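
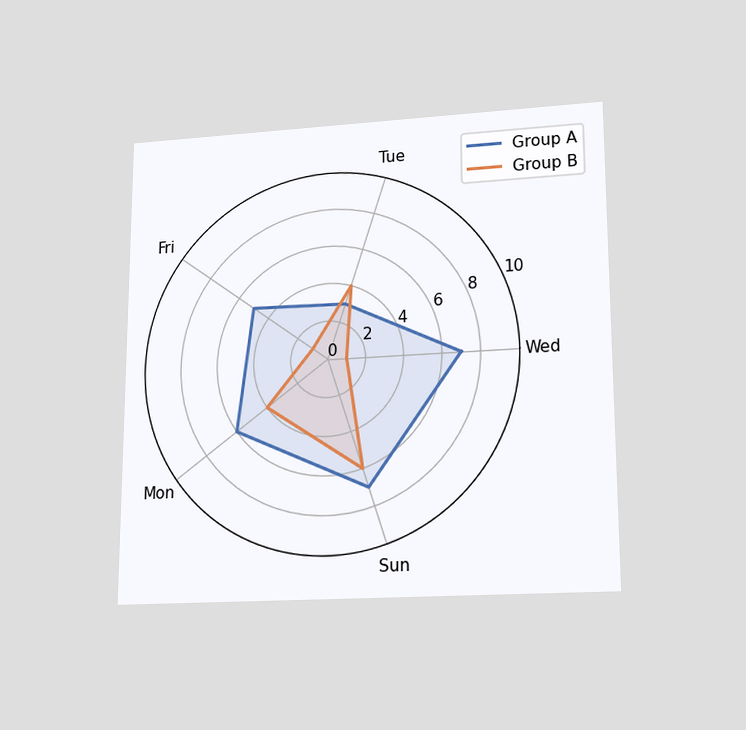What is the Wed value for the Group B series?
The chart is viewed at a slight angle. On the Wed axis, Group B reaches 1.

1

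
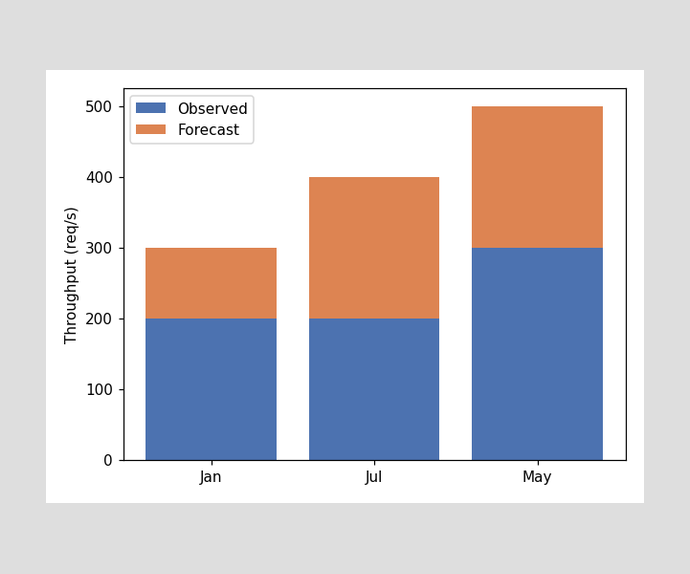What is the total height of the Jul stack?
The Jul stack's top reaches 400req/s on the y-axis.

400req/s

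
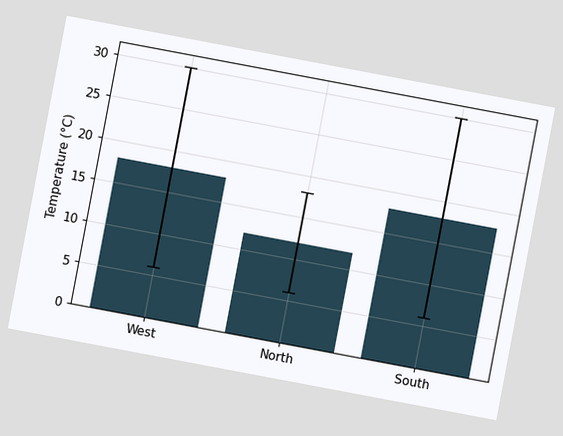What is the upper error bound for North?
The chart is tilted about 11° clockwise. The North bar's upper whisker reaches 18°C.

18°C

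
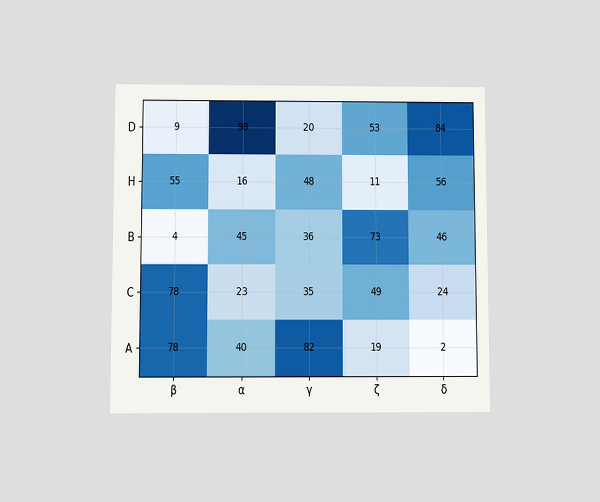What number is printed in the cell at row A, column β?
The chart is viewed at a slight angle. The (A, β) cell reads 78.

78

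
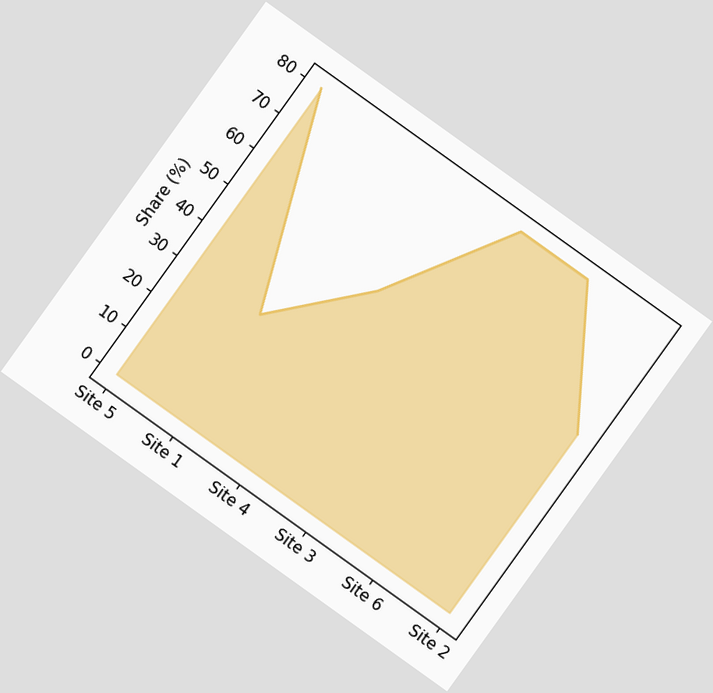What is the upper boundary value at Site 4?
50%

The chart is tilted about 36° clockwise. At Site 4 the upper boundary is at 50%.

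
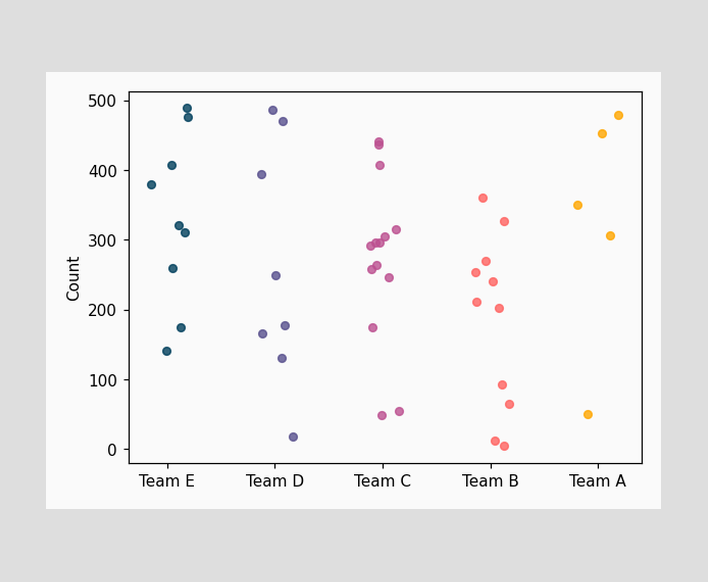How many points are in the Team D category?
Counting the markers in the Team D column gives 8.

8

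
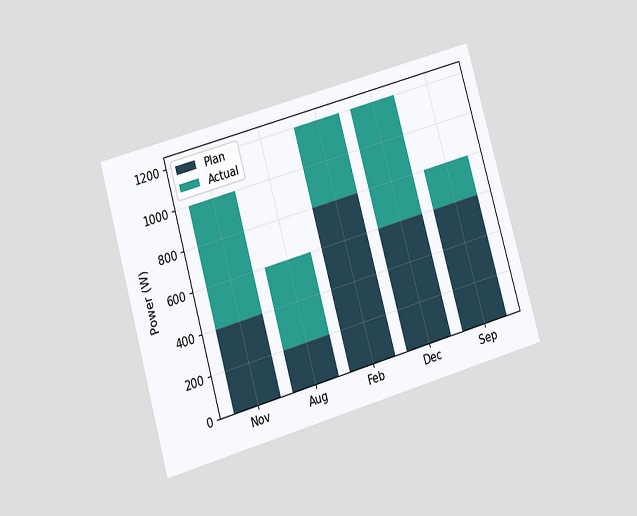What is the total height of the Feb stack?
The chart is tilted about 16° counter-clockwise and viewed at a slight angle. The Feb stack's top reaches 1200W on the y-axis.

1200W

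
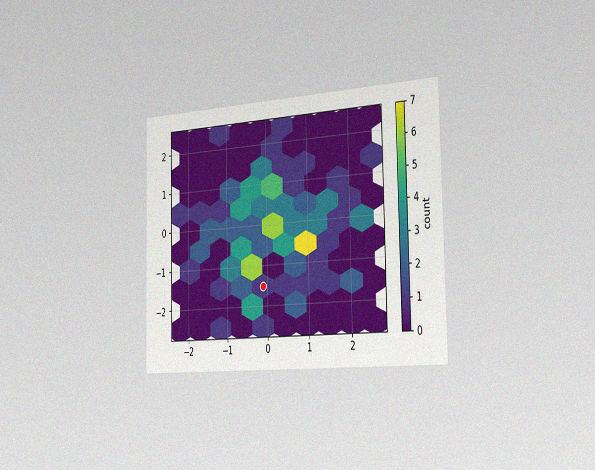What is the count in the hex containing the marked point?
1

The chart is viewed slightly from the right, with some photo noise. The marked hex reads 1 on the colorbar.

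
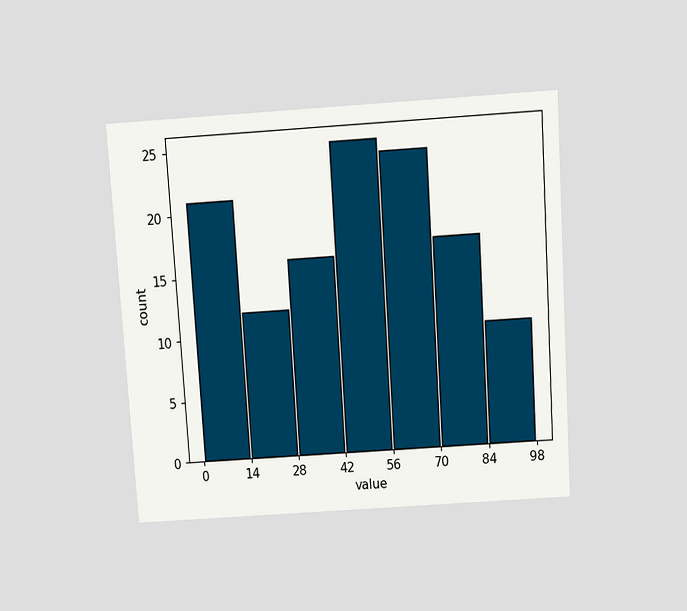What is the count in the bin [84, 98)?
The chart is tilted about 4° counter-clockwise and viewed slightly from above. The [84, 98) bin has height 10.

10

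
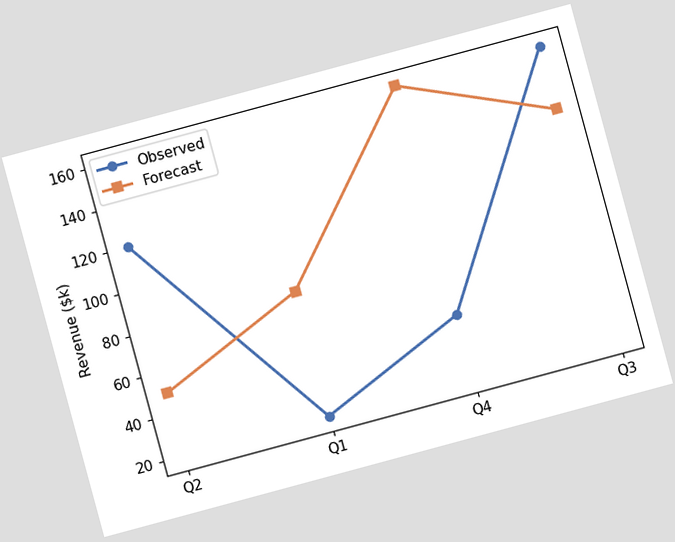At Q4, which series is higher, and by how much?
Forecast, by $110k

The chart is tilted about 15° counter-clockwise. At Q4, Forecast sits above the other line by $110k.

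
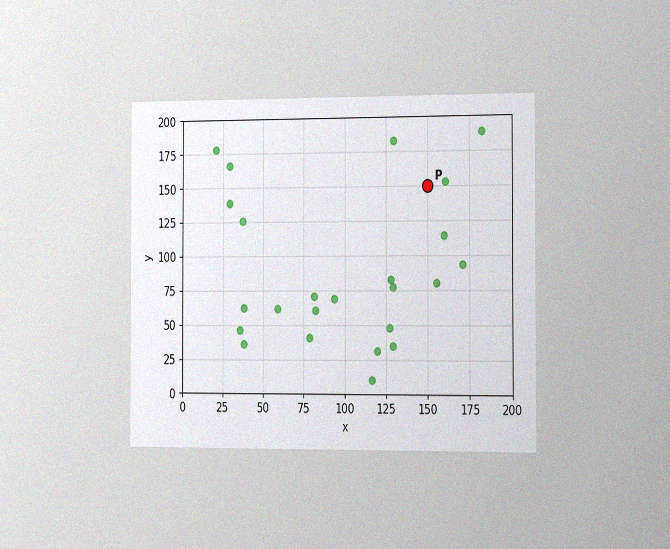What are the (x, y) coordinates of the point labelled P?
(150, 150)

The chart is viewed slightly from the right, with some photo noise. Following the gridlines from P to each axis, P sits at (150, 150).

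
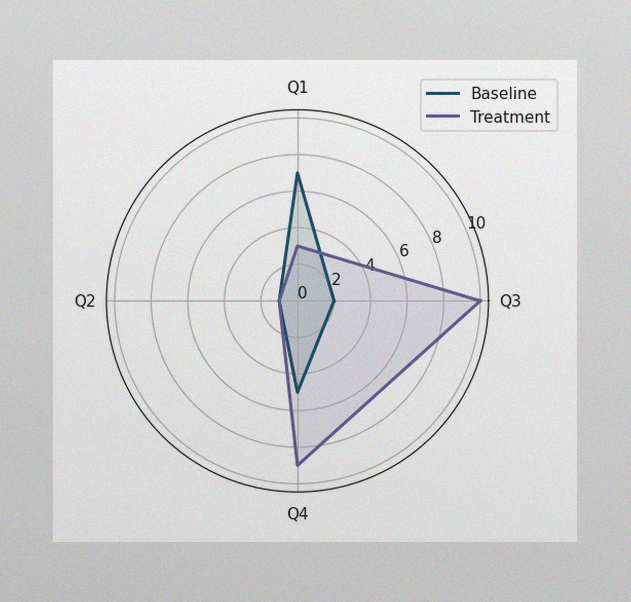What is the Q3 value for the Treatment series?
10

The image has some photo noise and uneven lighting. On the Q3 axis, Treatment reaches 10.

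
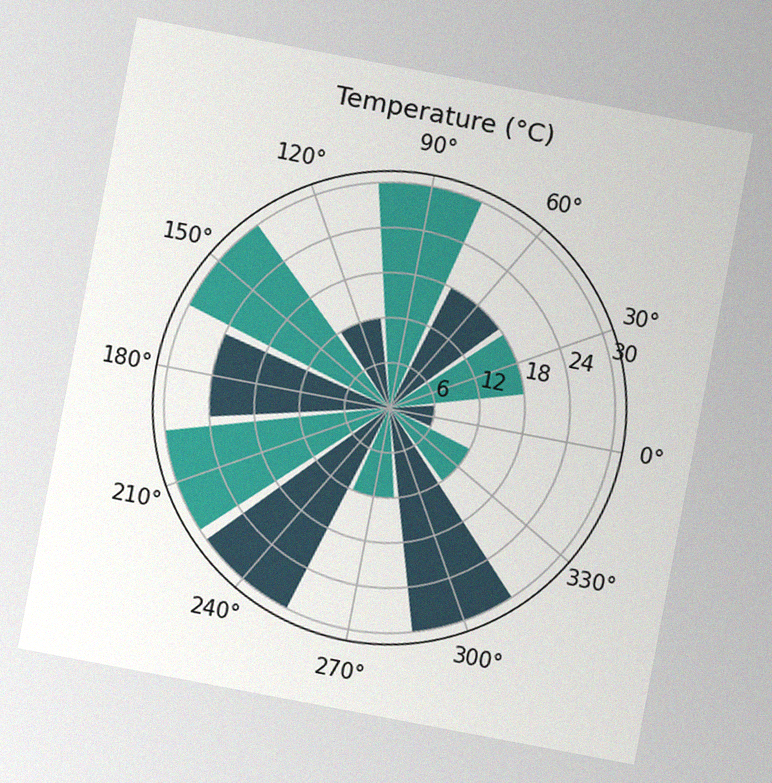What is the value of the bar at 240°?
The chart is tilted about 11° clockwise, with some photo noise. The bar at 240° reaches 30°C on the radial axis.

30°C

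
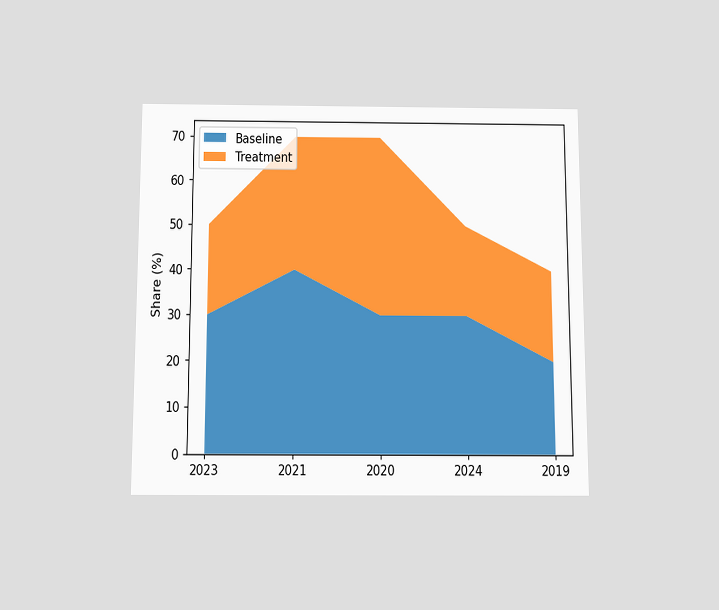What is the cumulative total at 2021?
The chart is viewed slightly from below. The stacked total at 2021 reaches 70%.

70%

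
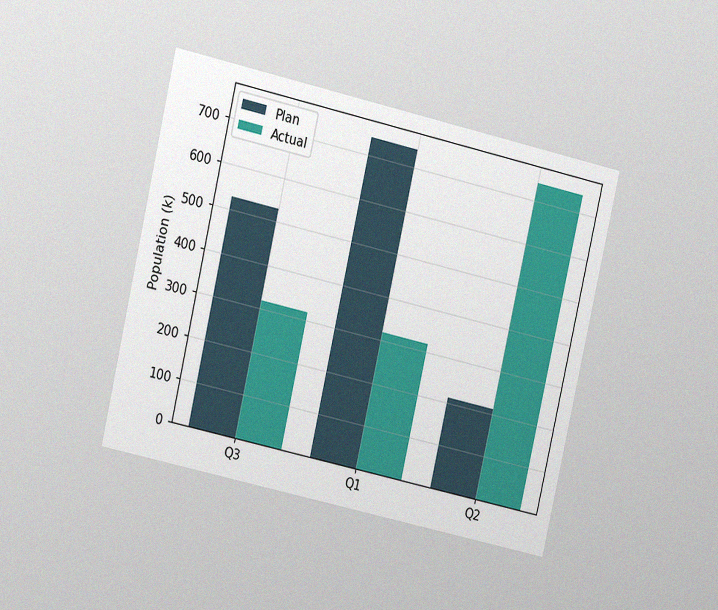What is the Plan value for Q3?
530k

The chart is tilted about 13° clockwise and viewed at a slight angle, with some photo noise. The Plan bar at Q3 reaches 530k on the y-axis.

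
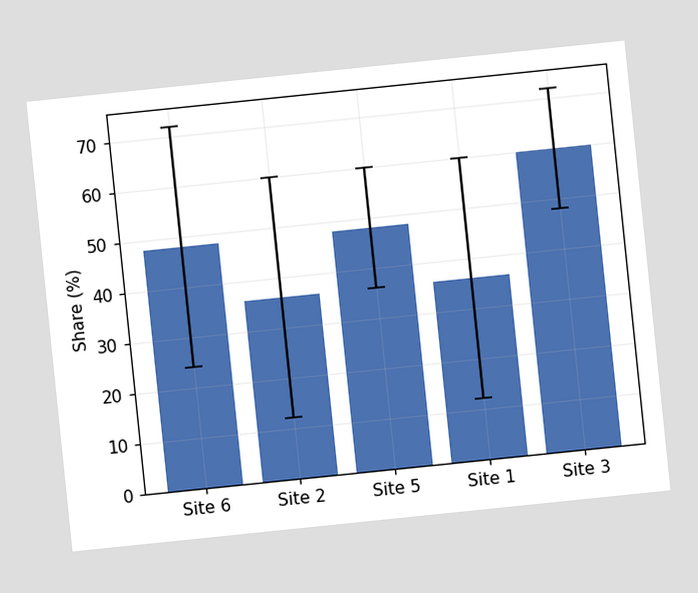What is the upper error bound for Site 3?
The chart is tilted about 6° counter-clockwise. The Site 3 bar's upper whisker reaches 72%.

72%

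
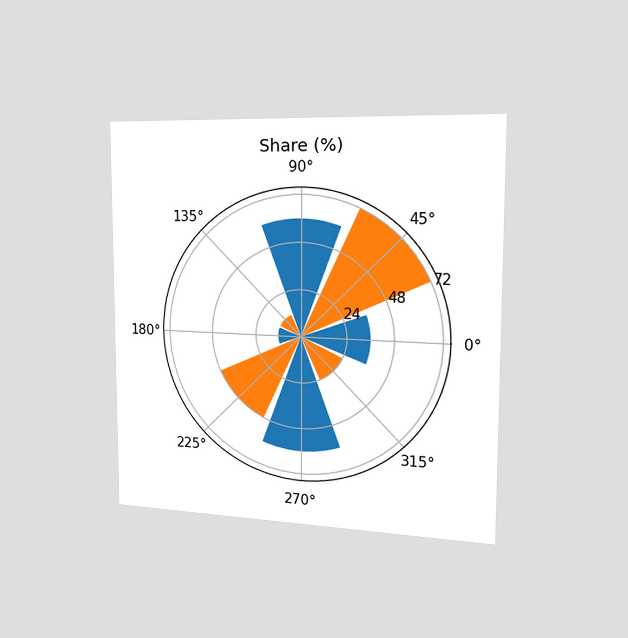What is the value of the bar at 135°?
The chart is viewed slightly from the right. The bar at 135° reaches 12% on the radial axis.

12%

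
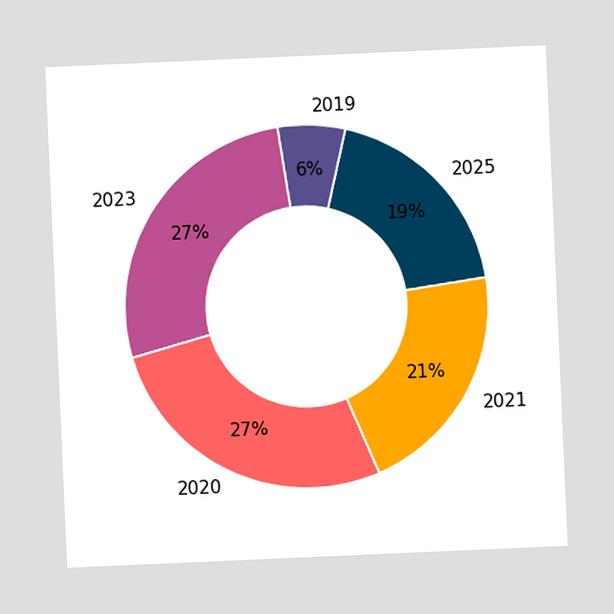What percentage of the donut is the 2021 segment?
21%

The chart is tilted about 3° counter-clockwise. The 2021 segment takes up 21% of the ring.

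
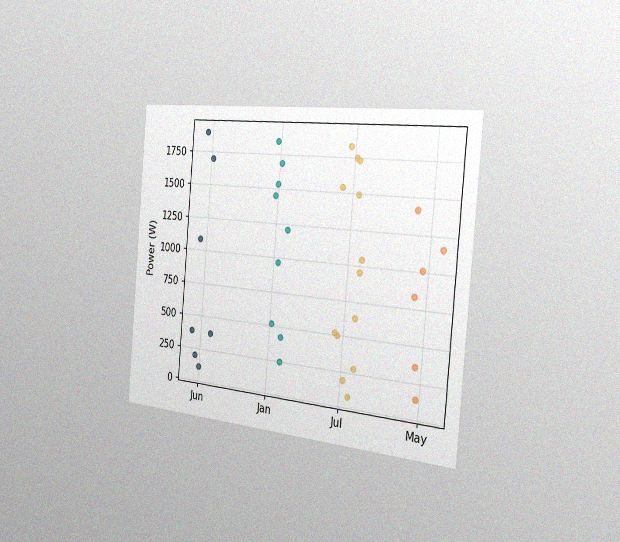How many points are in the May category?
The chart is tilted about 5° clockwise and viewed slightly from the right, with some photo noise. Counting the markers in the May column gives 6.

6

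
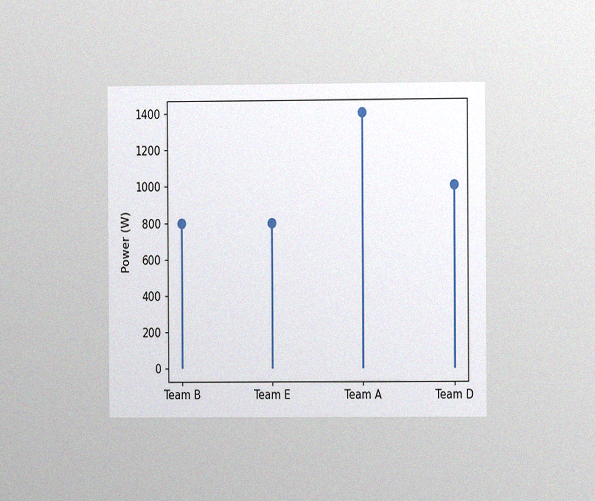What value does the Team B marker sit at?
The chart is viewed at a slight angle, with some photo noise. The Team B marker sits at 800W.

800W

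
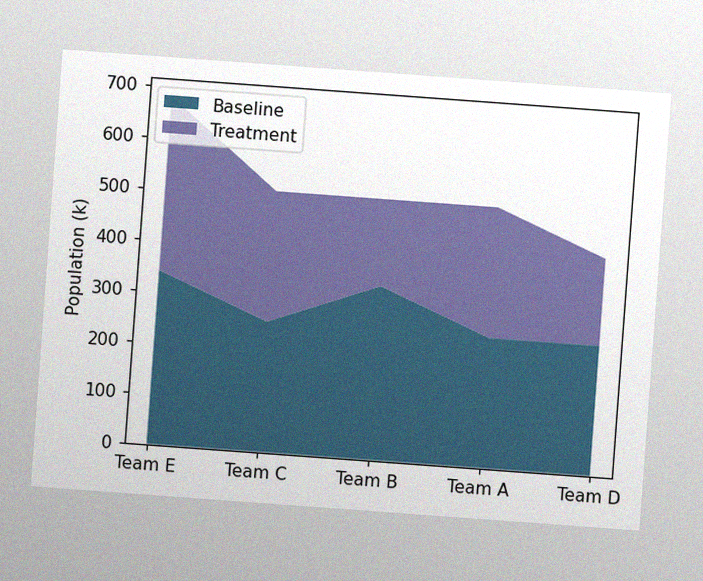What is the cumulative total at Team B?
The chart is tilted about 4° clockwise, with some photo noise. The stacked total at Team B reaches 510k.

510k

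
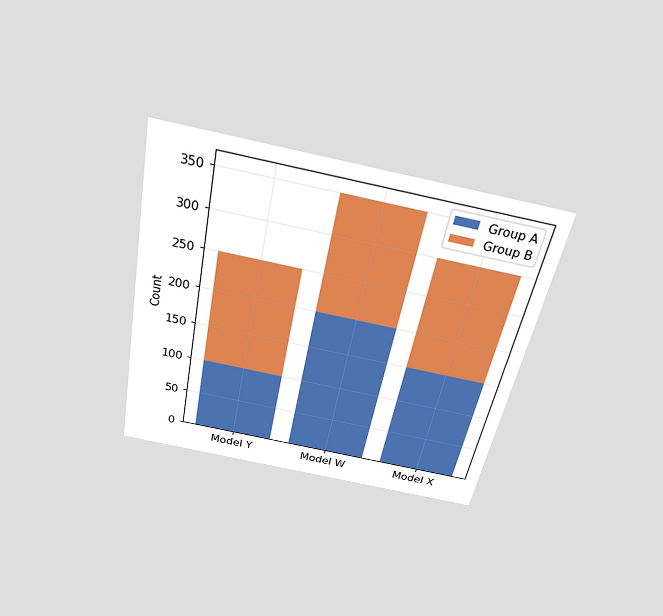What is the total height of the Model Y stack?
The chart is tilted about 11° clockwise and viewed slightly from above. The Model Y stack's top reaches 250 on the y-axis.

250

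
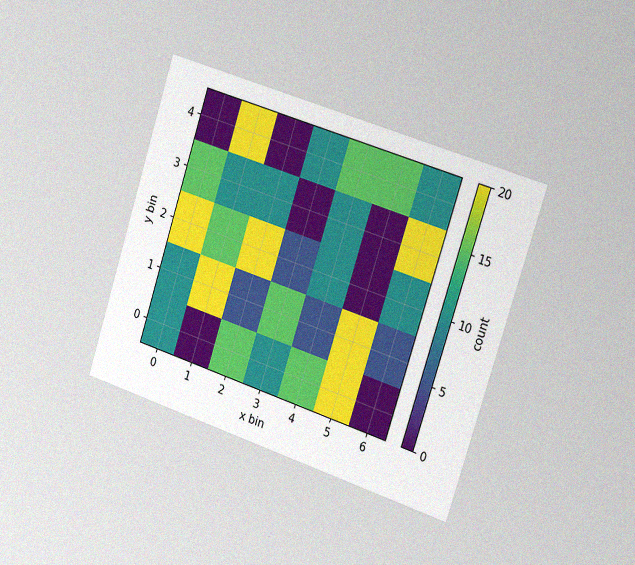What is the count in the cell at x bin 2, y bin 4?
The chart is tilted about 18° clockwise and viewed slightly from the right, with some photo noise. Matching the cell (2, 4) against the colorbar gives 0.

0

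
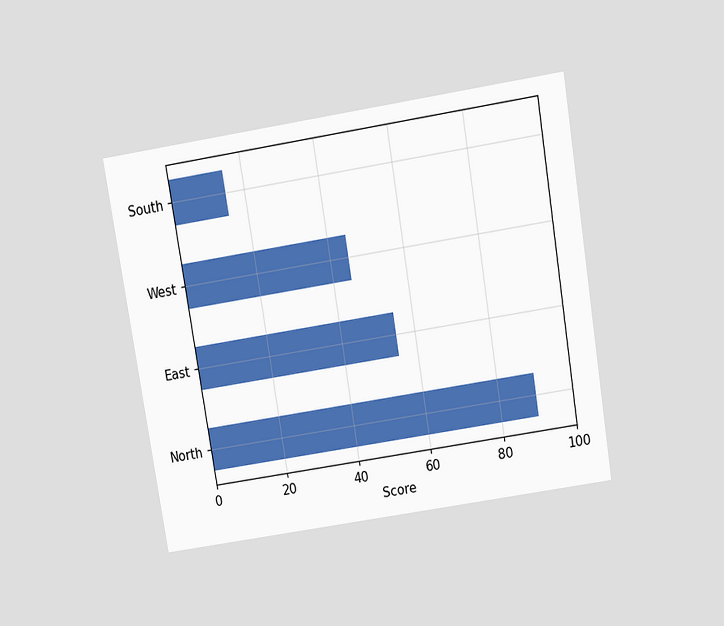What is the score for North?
90

The chart is tilted about 9° counter-clockwise and viewed slightly from above. Reading along the chart's x-axis, the North bar reaches 90.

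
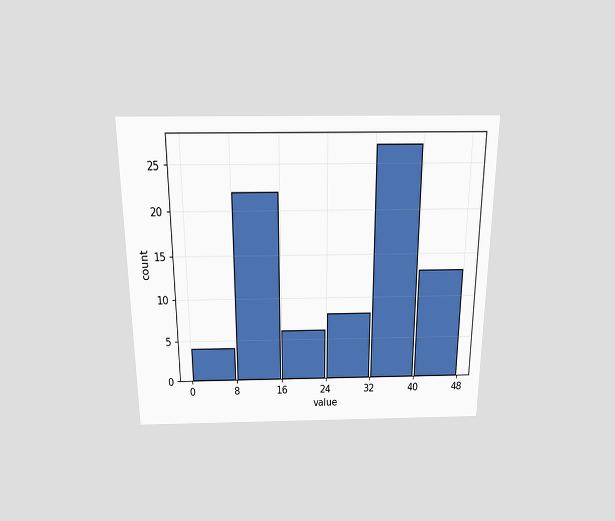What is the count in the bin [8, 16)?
22

The chart is viewed slightly from above. The [8, 16) bin has height 22.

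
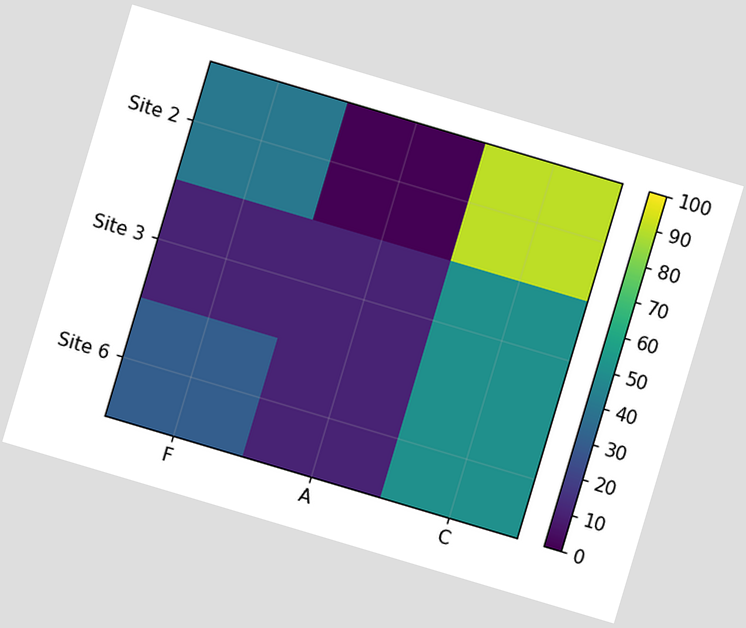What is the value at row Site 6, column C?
The chart is tilted about 17° clockwise. Matching cell (Site 6, C) against the colorbar gives 50.

50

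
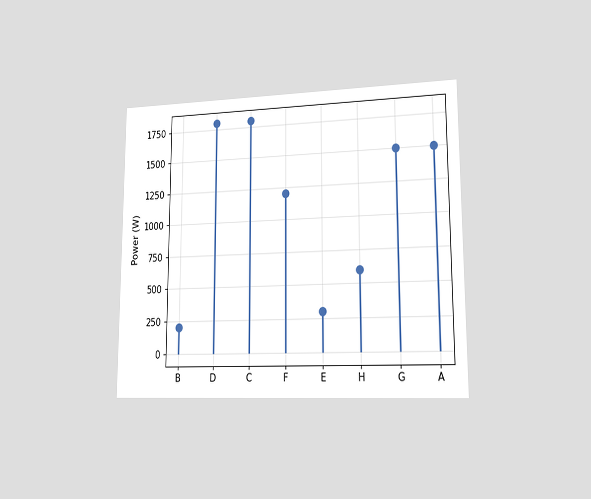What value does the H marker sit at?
The chart is viewed slightly from the right. The H marker sits at 600W.

600W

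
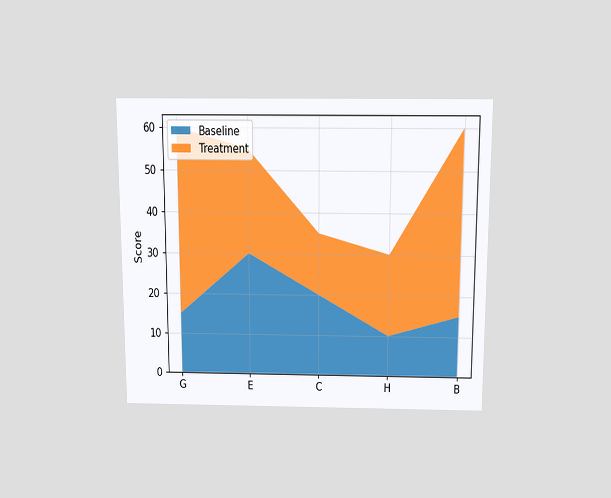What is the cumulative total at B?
The chart is viewed slightly from above. The stacked total at B reaches 60.

60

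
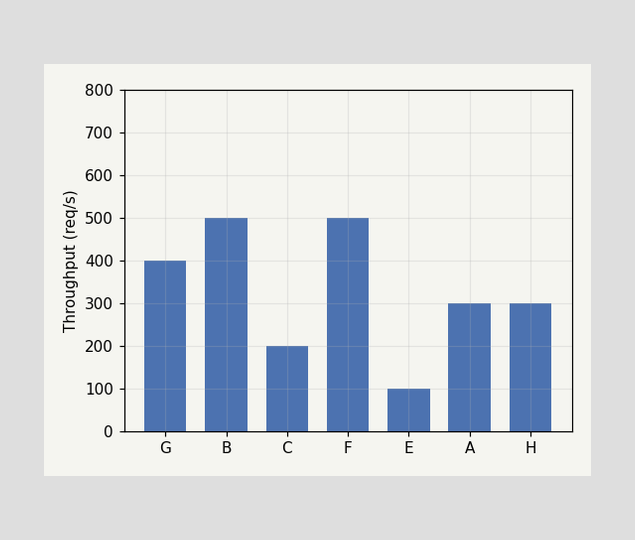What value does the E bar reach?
Reading along the chart's y-axis, the E bar reaches 100req/s.

100req/s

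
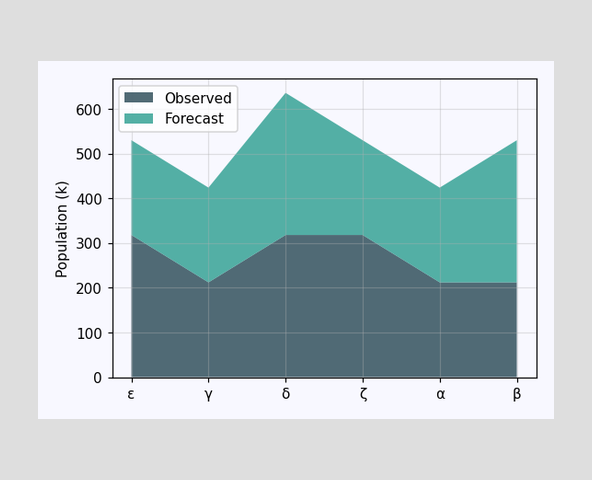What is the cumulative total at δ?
The stacked total at δ reaches 636k.

636k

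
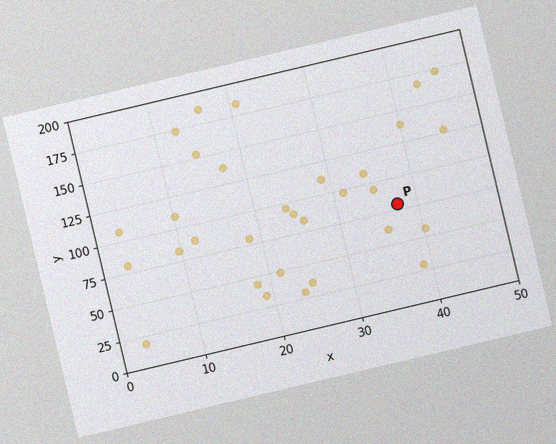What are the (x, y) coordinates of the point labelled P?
The chart is tilted about 13° counter-clockwise, with some photo noise. Following the gridlines from P to each axis, P sits at (37.5, 80).

(37.5, 80)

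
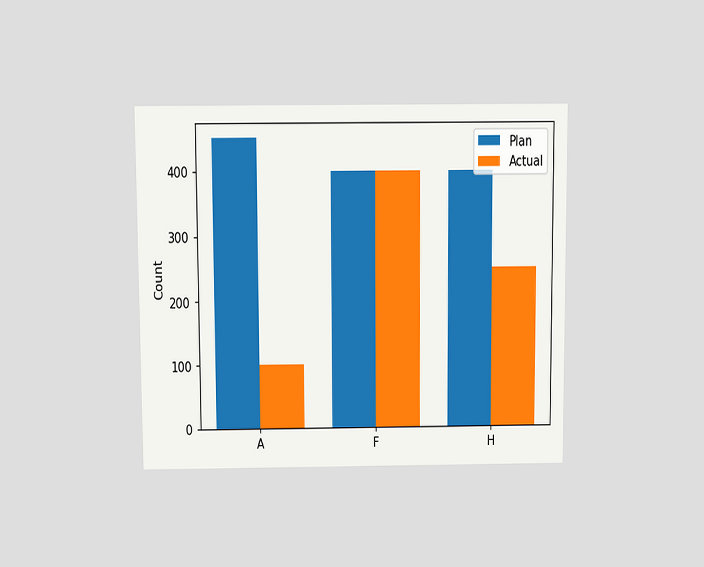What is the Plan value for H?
The chart is viewed slightly from above. The Plan bar at H reaches 400 on the y-axis.

400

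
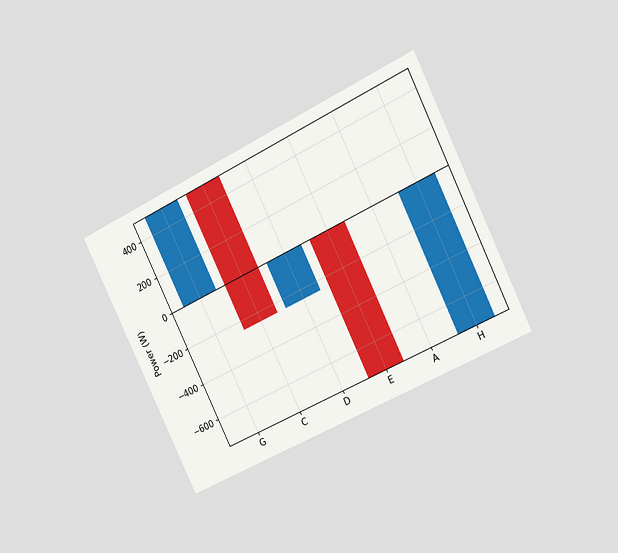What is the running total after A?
The chart is tilted about 26° counter-clockwise and viewed slightly from the right. After A the running total reaches -750W.

-750W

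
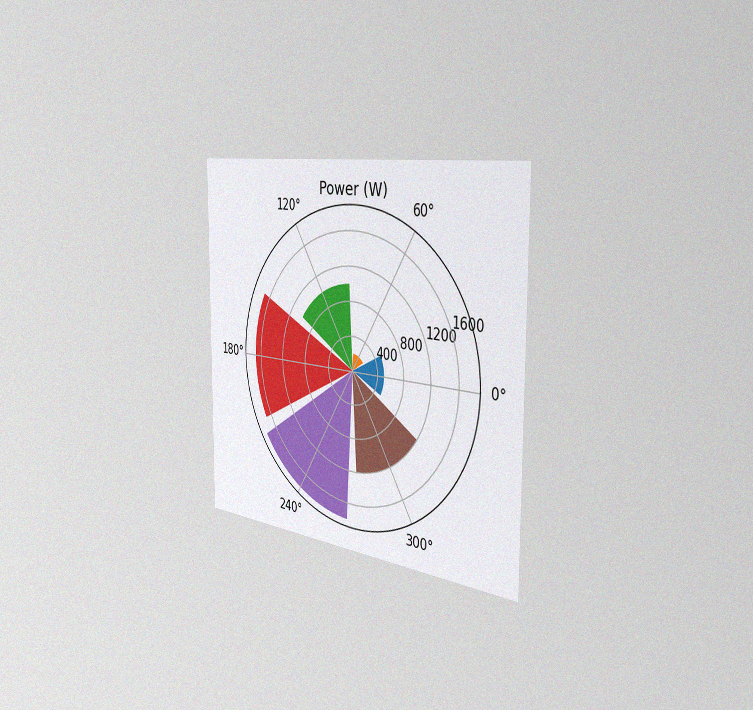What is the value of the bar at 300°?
The chart is viewed slightly from the right, with some photo noise. The bar at 300° reaches 1200W on the radial axis.

1200W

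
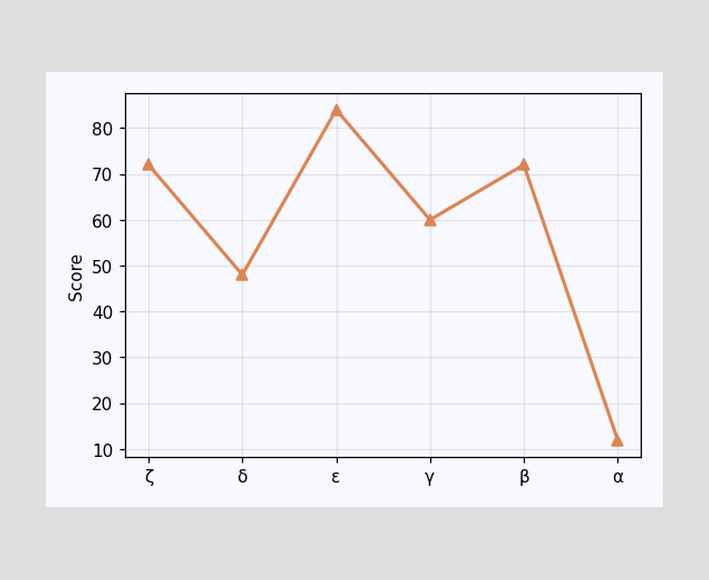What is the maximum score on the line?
The highest point is at ε, and reading across to the y-axis gives 84.

84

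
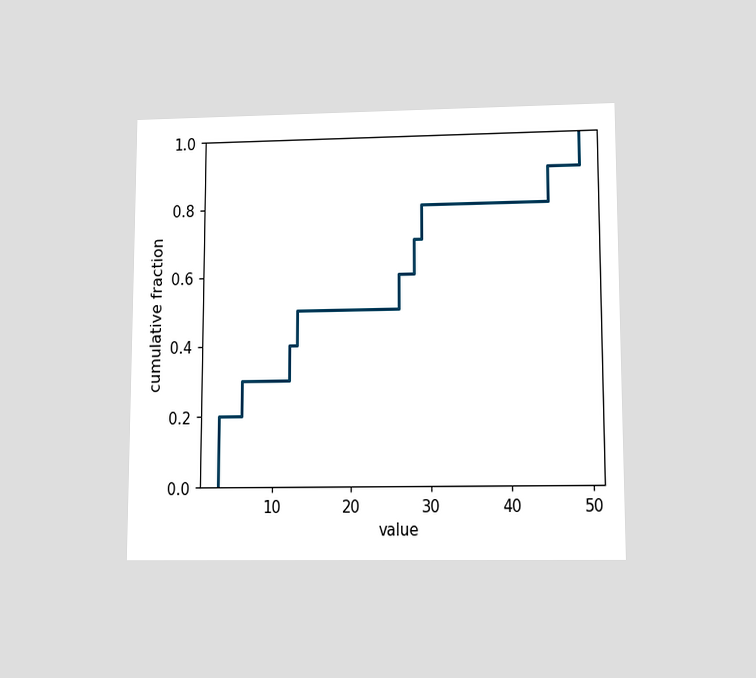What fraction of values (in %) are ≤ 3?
20%

The chart is viewed at a slight angle. At x=3 the ECDF step is at 20%.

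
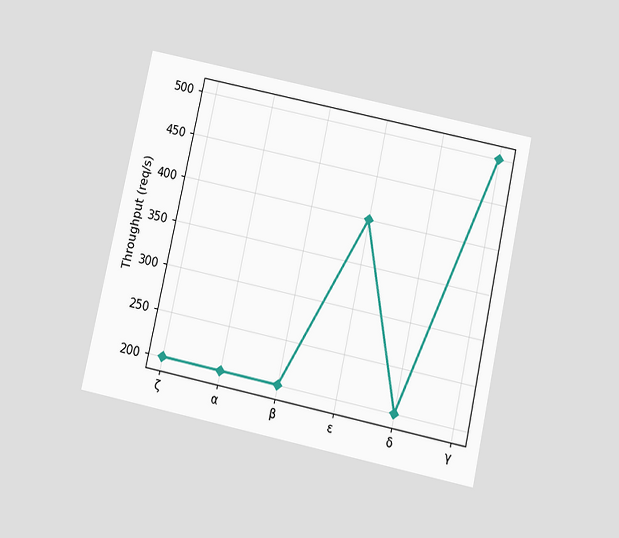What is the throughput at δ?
The chart is tilted about 12° clockwise and viewed slightly from below. At δ, the line is at 200req/s.

200req/s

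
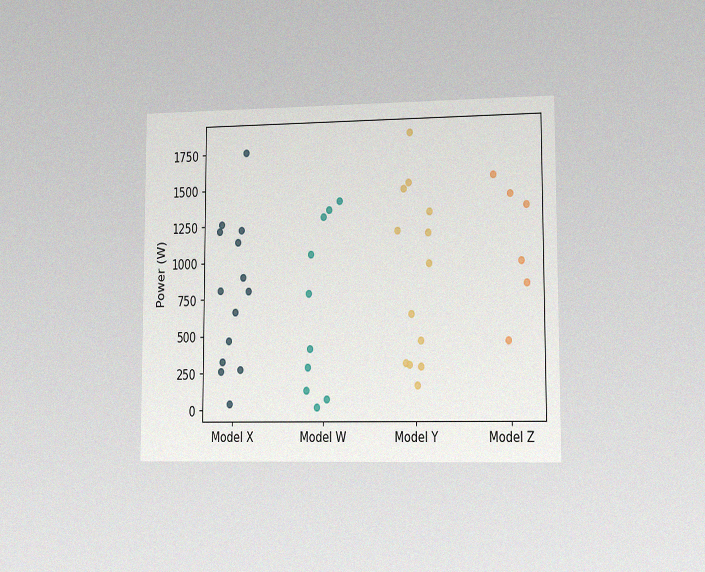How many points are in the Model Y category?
The chart is viewed slightly from the right, with some photo noise. Counting the markers in the Model Y column gives 13.

13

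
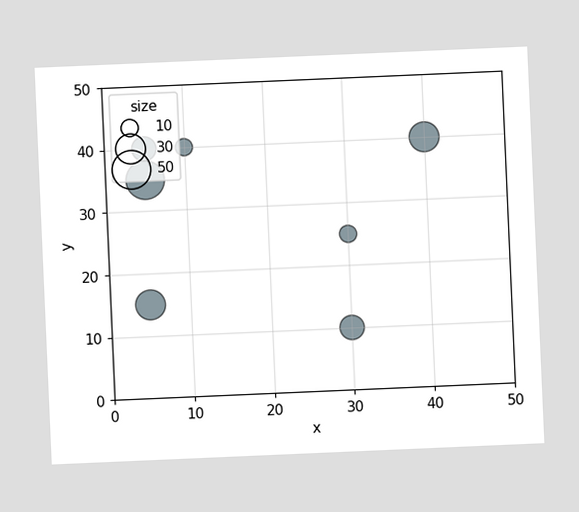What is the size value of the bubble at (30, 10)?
20

The chart is tilted about 2° counter-clockwise. Matching the bubble at (30, 10) against the size legend gives 20.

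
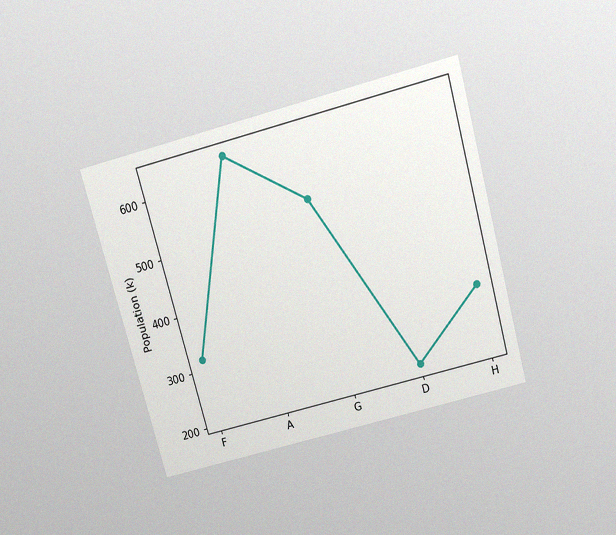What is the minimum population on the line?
The chart is tilted about 15° counter-clockwise and viewed slightly from above, with some photo noise. The lowest point is at D, and reading across to the y-axis gives 212k.

212k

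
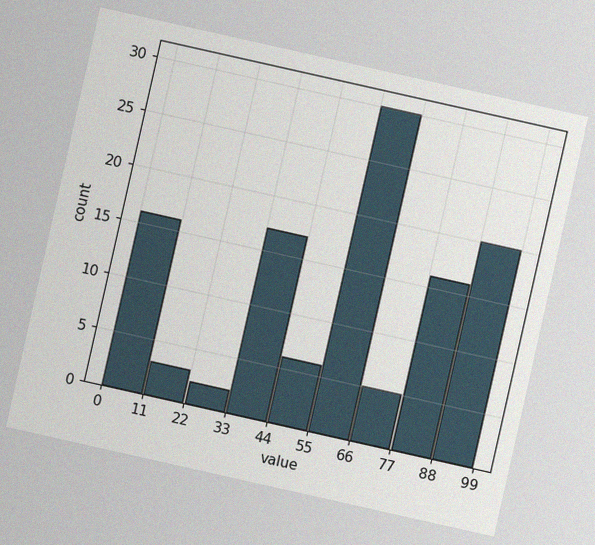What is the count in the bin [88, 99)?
The chart is tilted about 13° clockwise, with some photo noise. The [88, 99) bin has height 20.

20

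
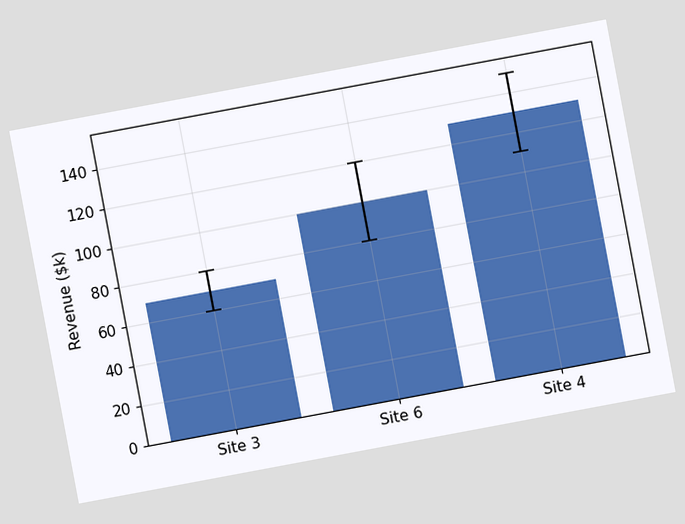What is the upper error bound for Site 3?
$80k

The chart is tilted about 11° counter-clockwise. The Site 3 bar's upper whisker reaches $80k.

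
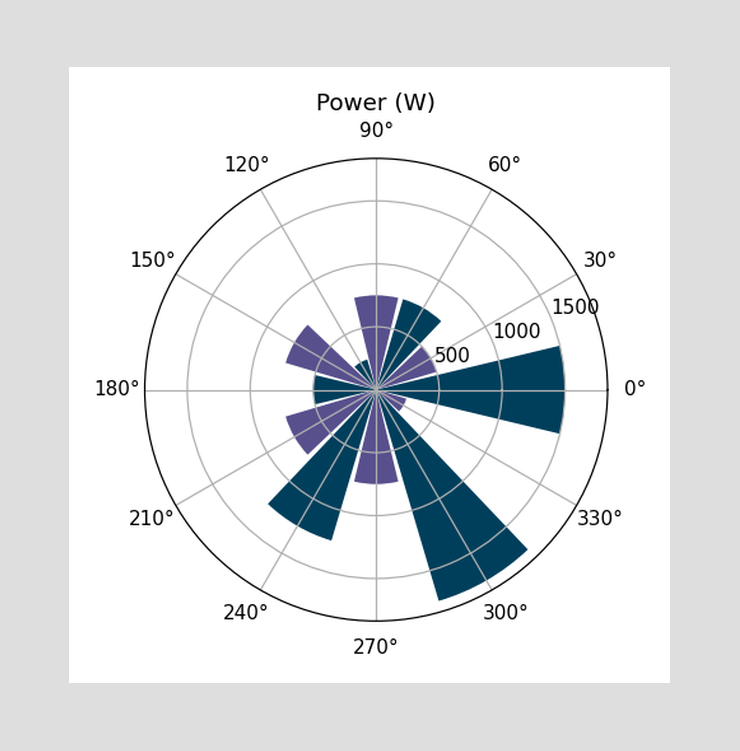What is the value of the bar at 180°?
The bar at 180° reaches 500W on the radial axis.

500W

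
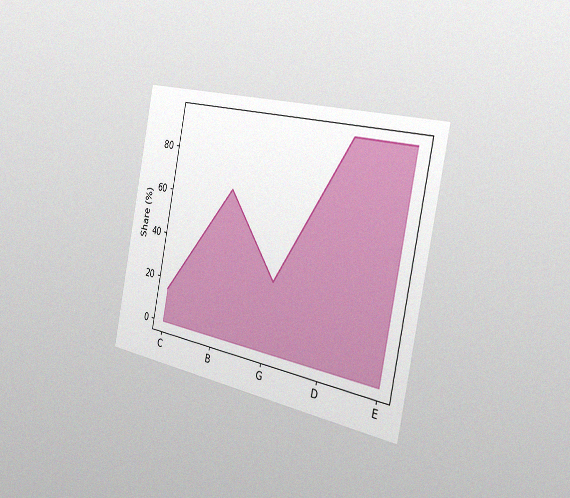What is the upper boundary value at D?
95%

The chart is tilted about 11° clockwise and viewed slightly from the right, with some photo noise. At D the upper boundary is at 95%.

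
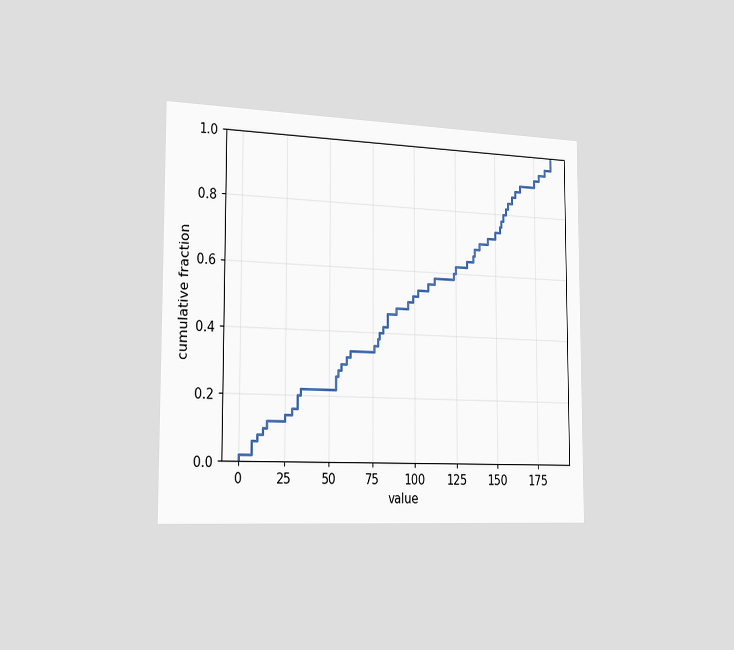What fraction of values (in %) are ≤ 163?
88%

The chart is viewed slightly from the left. At x=163 the ECDF step is at 88%.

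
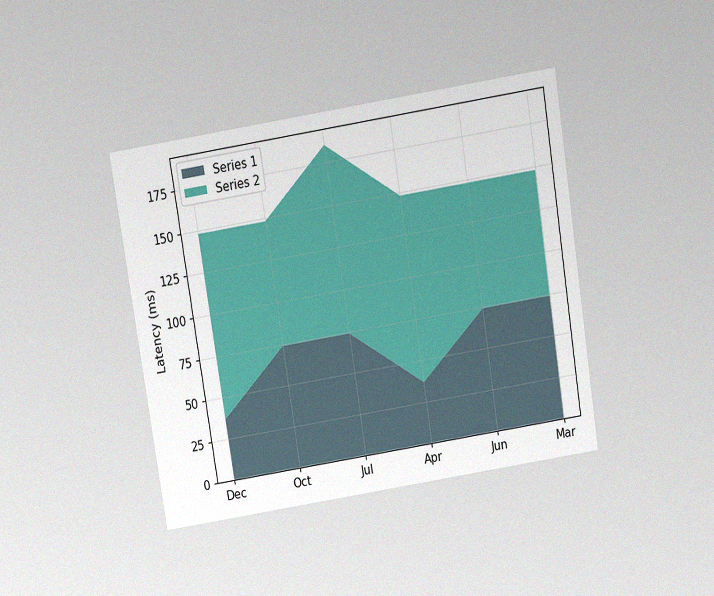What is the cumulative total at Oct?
148ms

The chart is tilted about 9° counter-clockwise and viewed slightly from above, with some photo noise. The stacked total at Oct reaches 148ms.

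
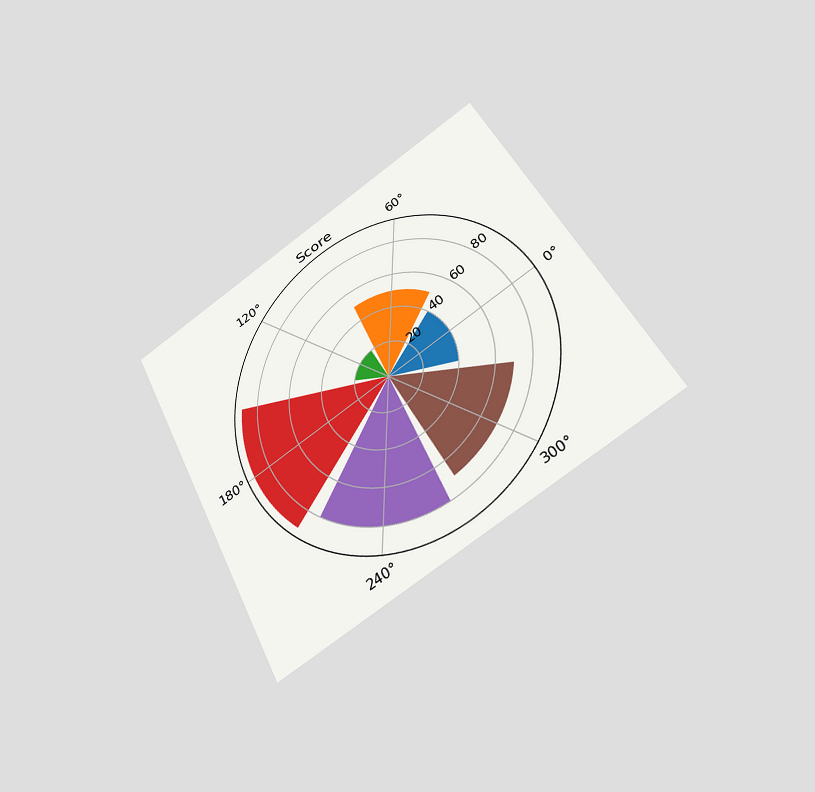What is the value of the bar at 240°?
The chart is tilted about 28° counter-clockwise and viewed slightly from below. The bar at 240° reaches 80 on the radial axis.

80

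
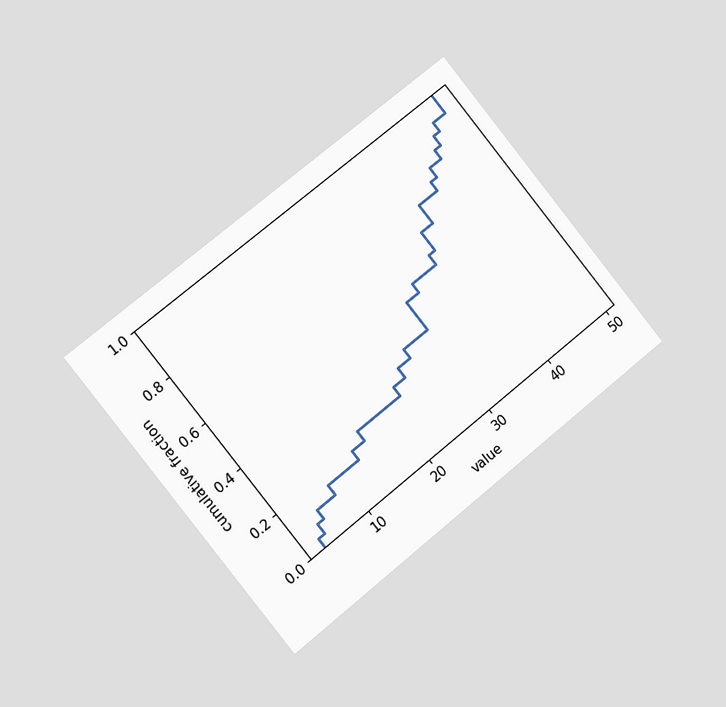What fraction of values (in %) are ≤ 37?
64%

The chart is tilted about 39° counter-clockwise and viewed slightly from the left. At x=37 the ECDF step is at 64%.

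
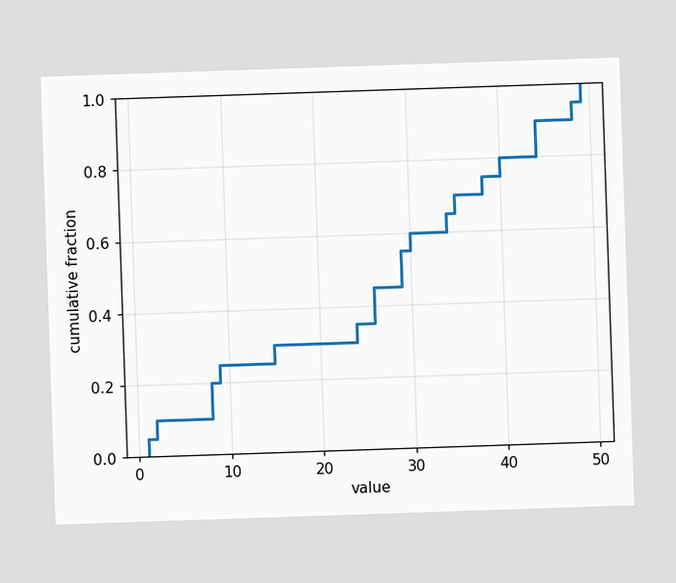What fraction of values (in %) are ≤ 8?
At x=8 the ECDF step is at 20%.

20%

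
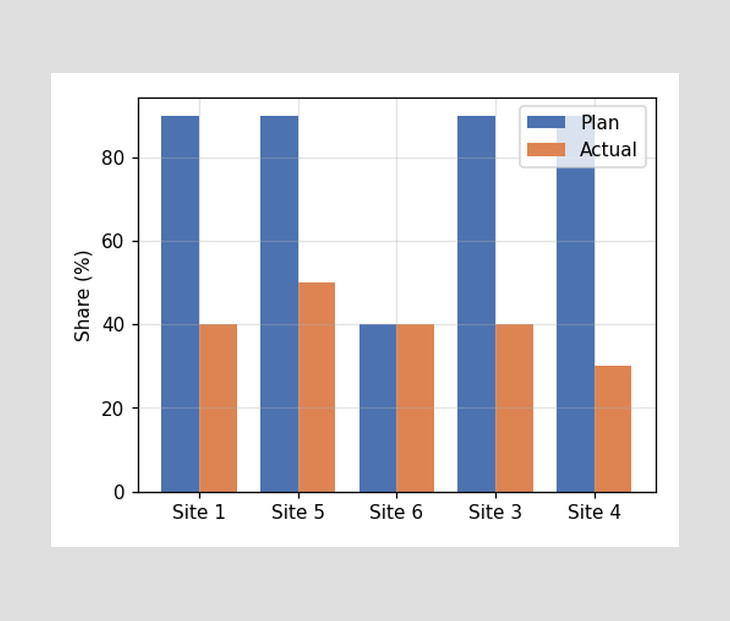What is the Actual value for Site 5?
The Actual bar at Site 5 reaches 50% on the y-axis.

50%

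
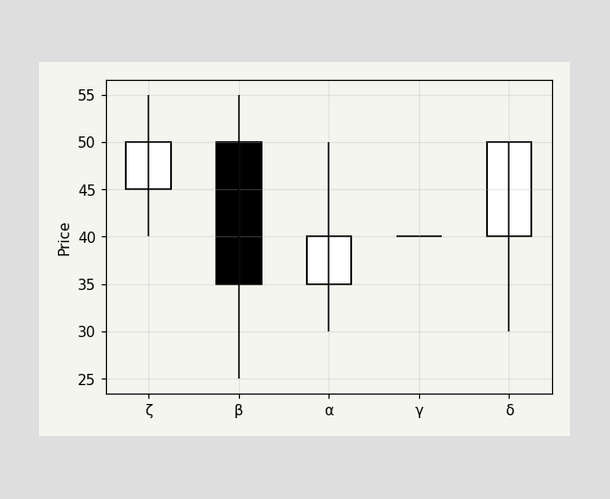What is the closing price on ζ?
The ζ candle closes at 50.

50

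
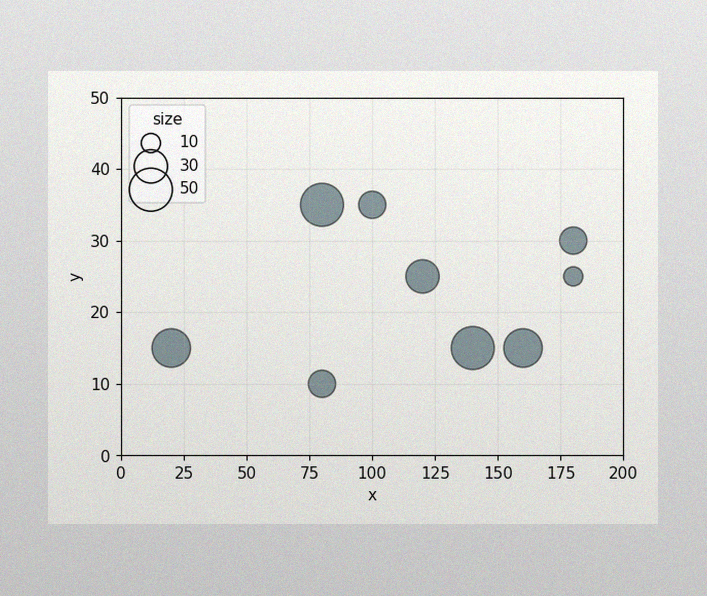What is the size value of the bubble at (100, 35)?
The image has some photo noise and uneven lighting. Matching the bubble at (100, 35) against the size legend gives 20.

20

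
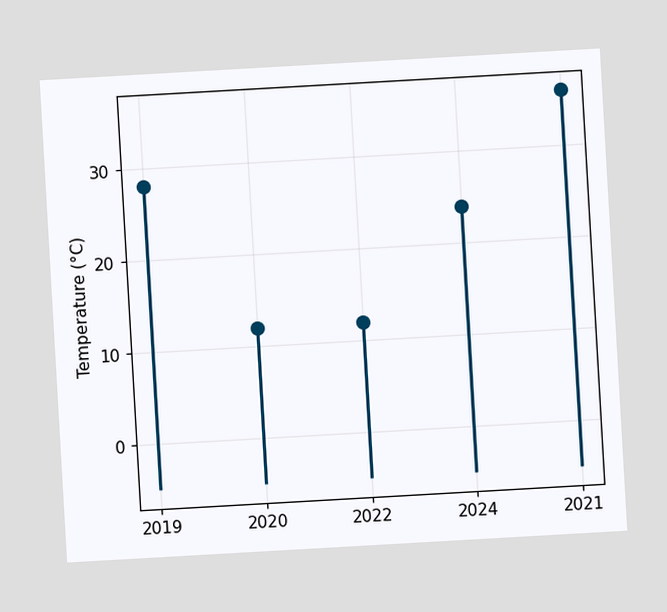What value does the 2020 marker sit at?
12°C

The chart is tilted about 3° counter-clockwise. The 2020 marker sits at 12°C.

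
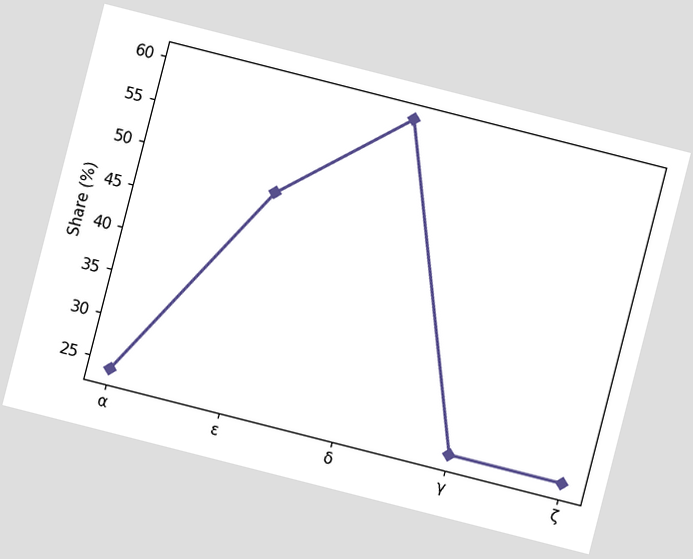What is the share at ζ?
The chart is tilted about 14° clockwise. At ζ, the line is at 24%.

24%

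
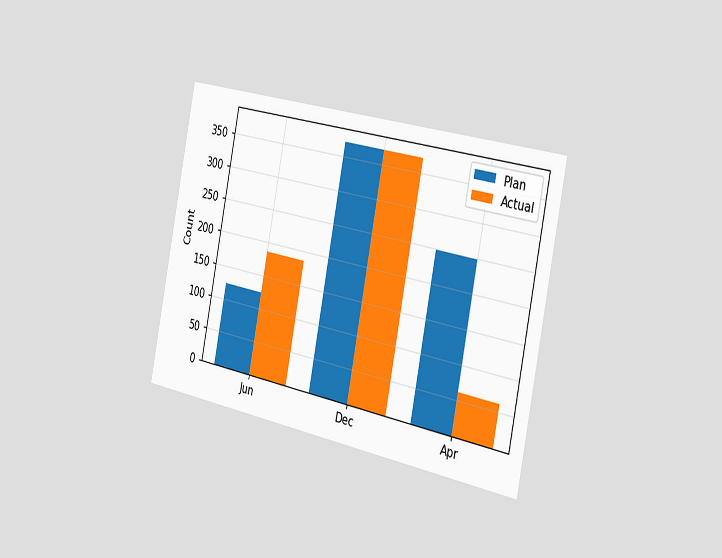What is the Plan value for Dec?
The chart is tilted about 11° clockwise and viewed slightly from the right. The Plan bar at Dec reaches 372 on the y-axis.

372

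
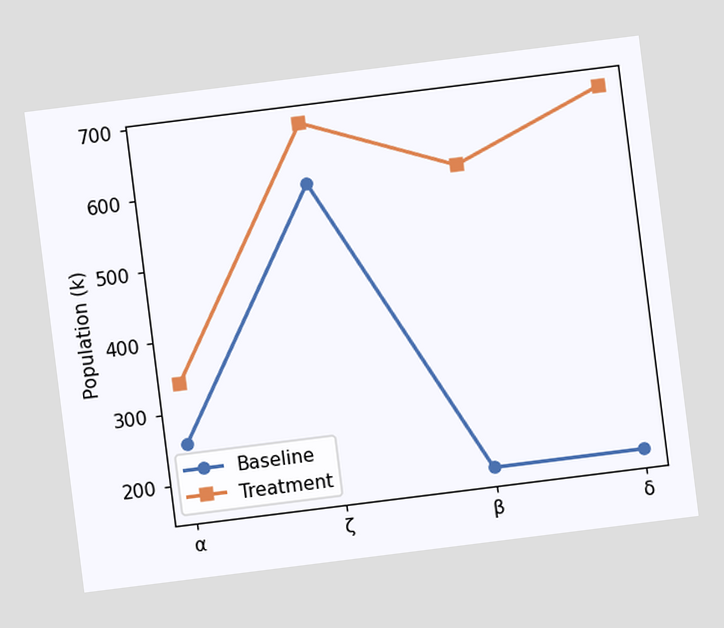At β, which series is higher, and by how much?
The chart is tilted about 7° counter-clockwise. At β, Treatment sits above the other line by 425k.

Treatment, by 425k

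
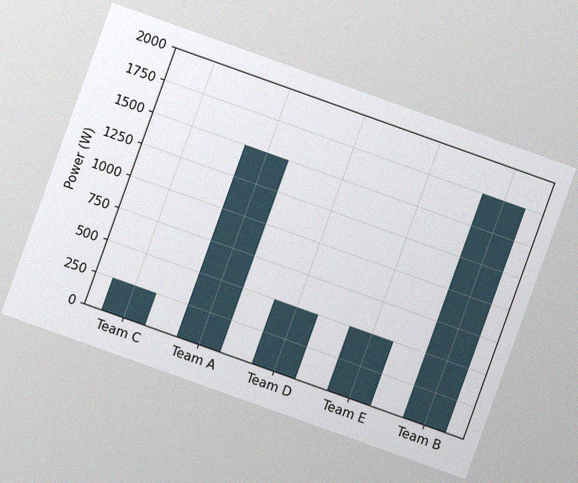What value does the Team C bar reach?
250W

The chart is tilted about 20° clockwise, with some photo noise. Reading along the chart's y-axis, the Team C bar reaches 250W.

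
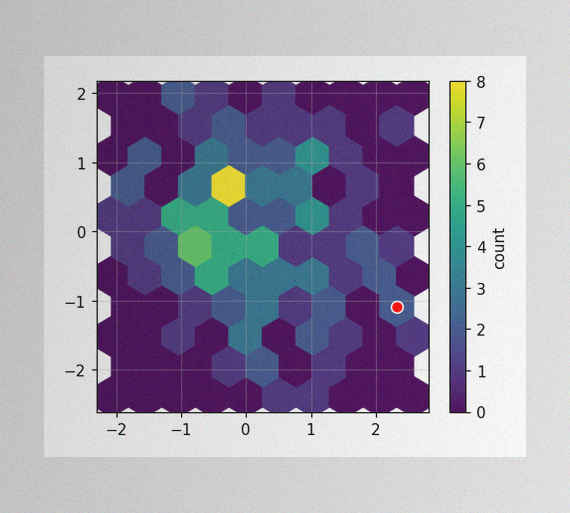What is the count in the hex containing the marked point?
2

The image has some photo noise and uneven lighting. The marked hex reads 2 on the colorbar.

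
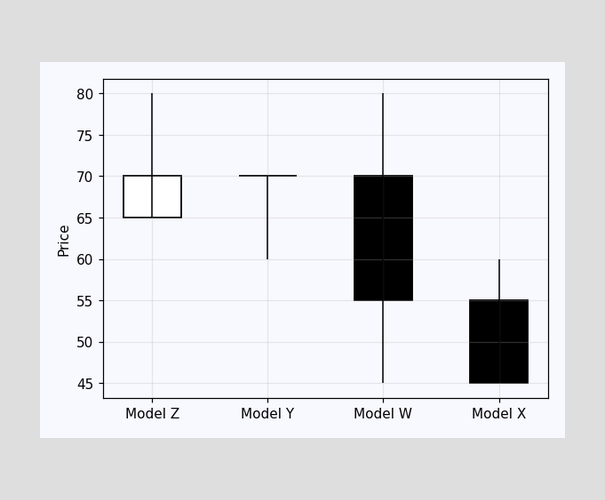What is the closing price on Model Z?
The Model Z candle closes at 70.

70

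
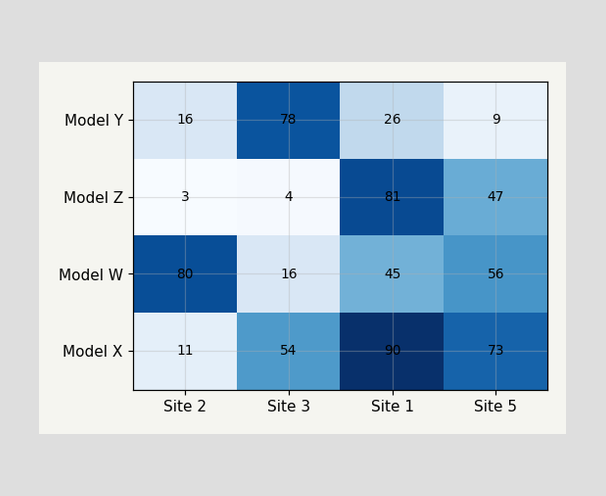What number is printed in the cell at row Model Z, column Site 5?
The (Model Z, Site 5) cell reads 47.

47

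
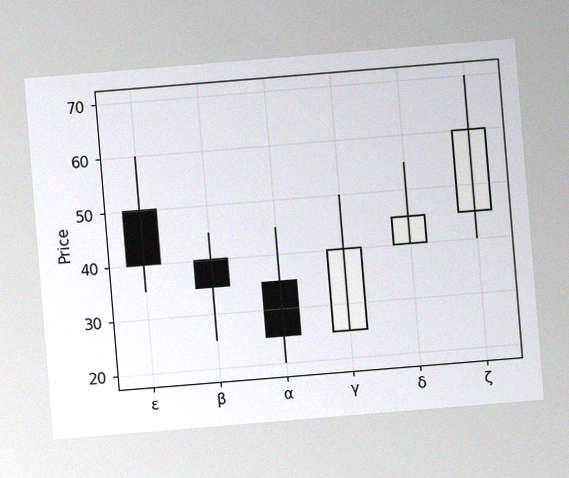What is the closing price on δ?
The chart is tilted about 5° counter-clockwise, with some photo noise. The δ candle closes at 45.

45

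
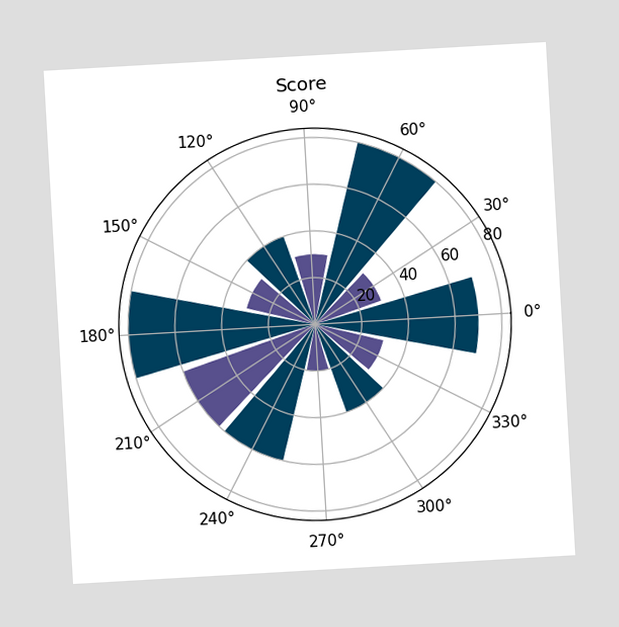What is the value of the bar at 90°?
The chart is tilted about 3° counter-clockwise. The bar at 90° reaches 30 on the radial axis.

30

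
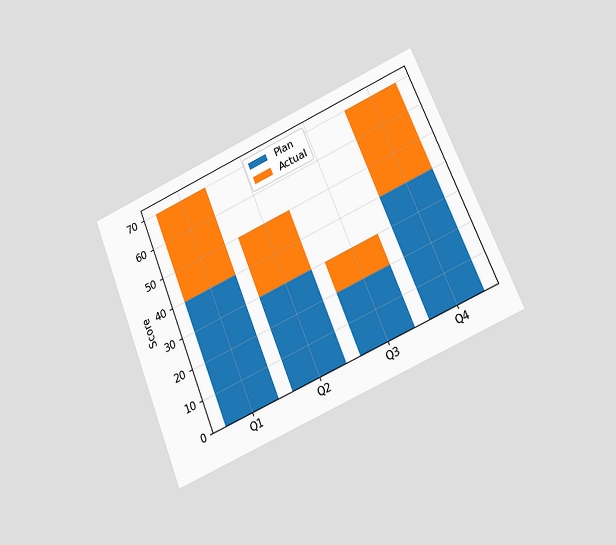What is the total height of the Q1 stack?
70

The chart is tilted about 22° counter-clockwise and viewed slightly from below. The Q1 stack's top reaches 70 on the y-axis.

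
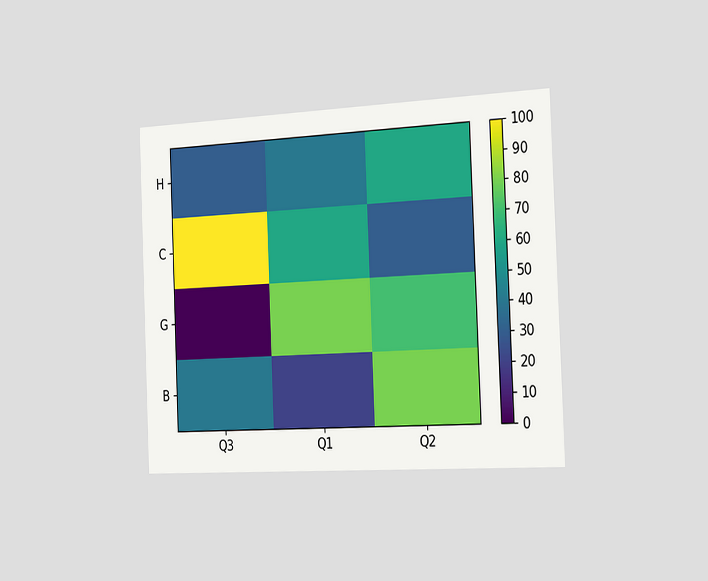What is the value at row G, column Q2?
70

The chart is tilted about 2° counter-clockwise and viewed slightly from the right. Matching cell (G, Q2) against the colorbar gives 70.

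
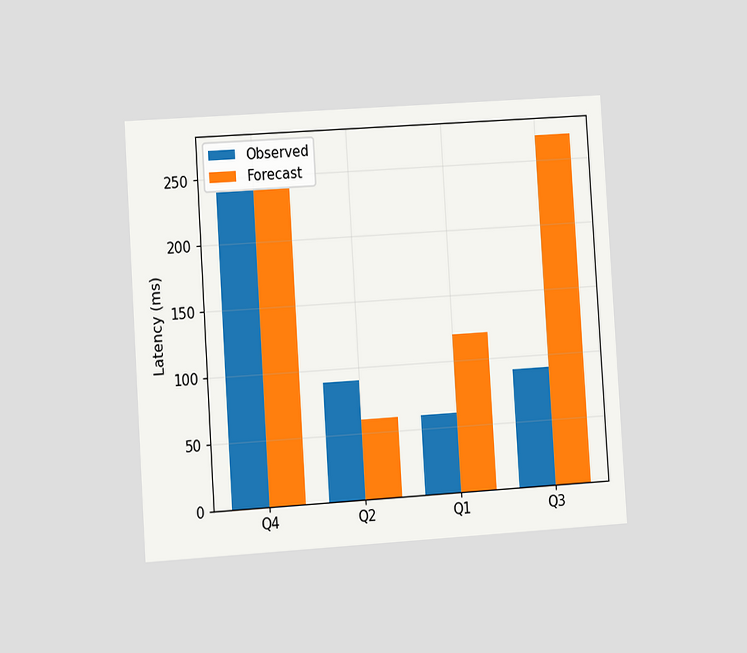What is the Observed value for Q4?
The chart is tilted about 4° counter-clockwise and viewed at a slight angle. The Observed bar at Q4 reaches 240ms on the y-axis.

240ms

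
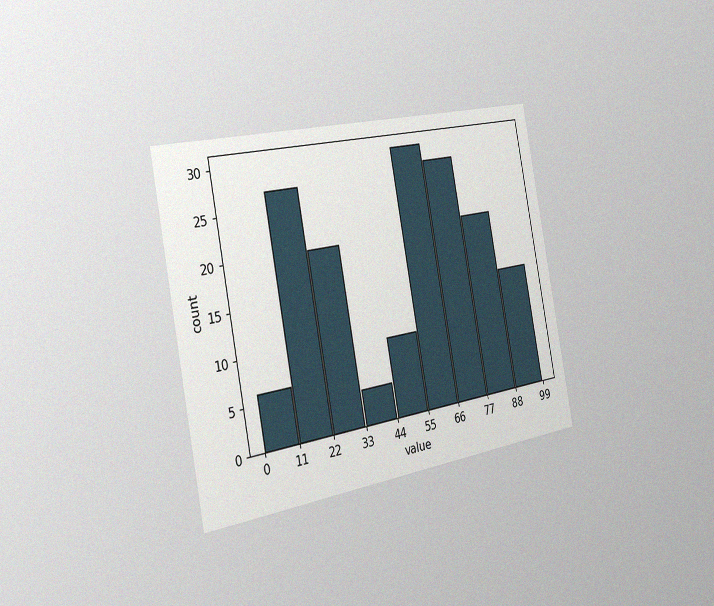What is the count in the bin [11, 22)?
The chart is tilted about 11° counter-clockwise and viewed slightly from the left, with some photo noise. The [11, 22) bin has height 27.

27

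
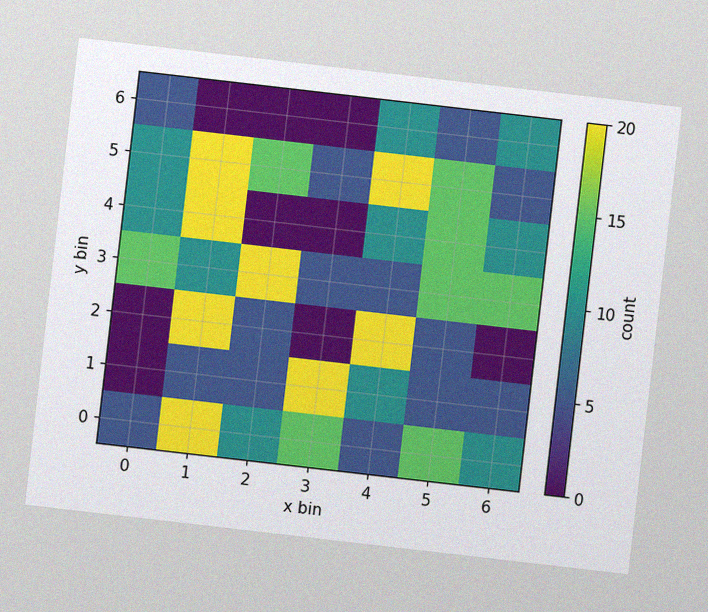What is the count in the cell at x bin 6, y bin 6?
10

The chart is tilted about 7° clockwise, with some photo noise. Matching the cell (6, 6) against the colorbar gives 10.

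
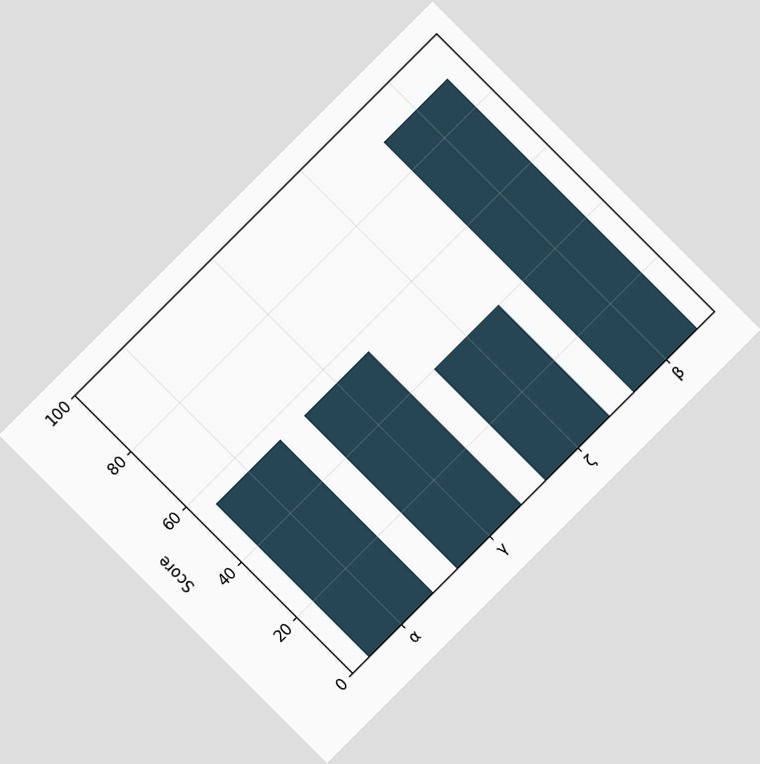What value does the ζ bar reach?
The chart is tilted about 45° counter-clockwise. Reading along the chart's y-axis, the ζ bar reaches 40.

40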